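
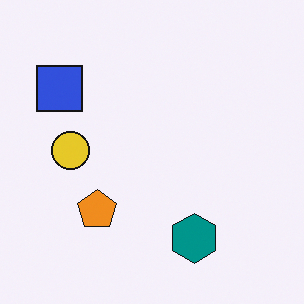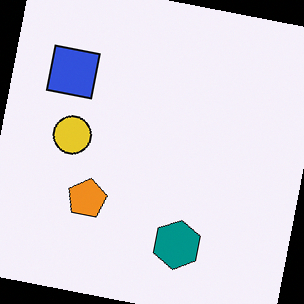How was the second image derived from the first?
Rotated clockwise by a small amount.

Every shape is tilted by the same angle and the image corners show triangular fill wedges — a whole-image rotation by a non-right angle.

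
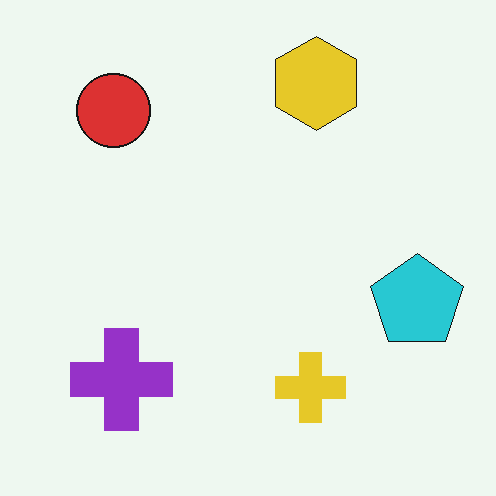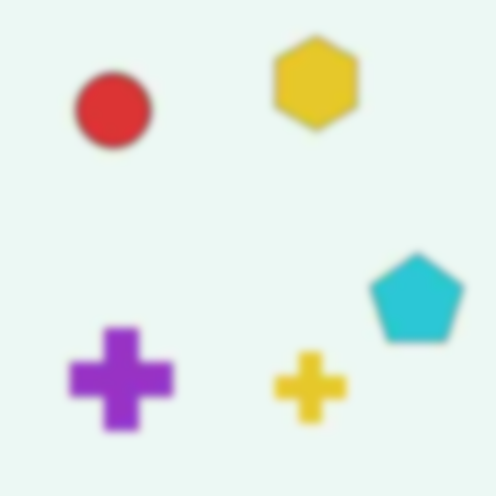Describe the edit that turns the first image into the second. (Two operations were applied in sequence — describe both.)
The image was degraded with heavy JPEG compression, then noticeably gaussian-blurred.

Blocky 8×8 compression artifacts appear around shape edges and the flat background shows ringing — characteristic JPEG degradation. Shape edges and outlines are uniformly softened across the whole image.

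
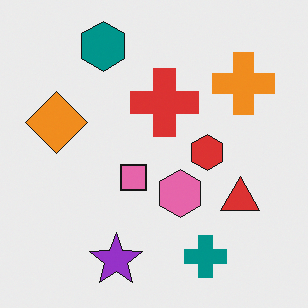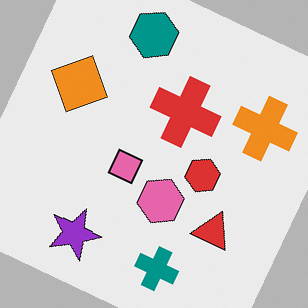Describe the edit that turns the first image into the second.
The second image is the first rotated clockwise by a moderate amount.

Every shape is tilted by the same angle and the image corners show triangular fill wedges — a whole-image rotation by a non-right angle.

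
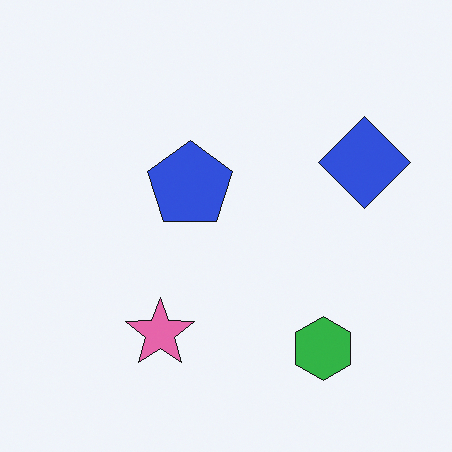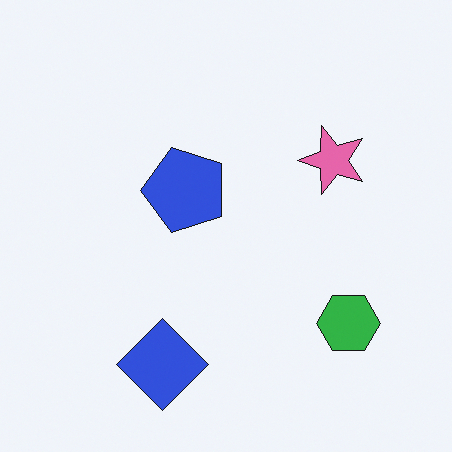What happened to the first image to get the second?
The second image is the first transposed (reflected across the top-left ↔ bottom-right diagonal).

Shapes have swapped their row and column positions — what was in the top-right is now in the bottom-left — a diagonal reflection.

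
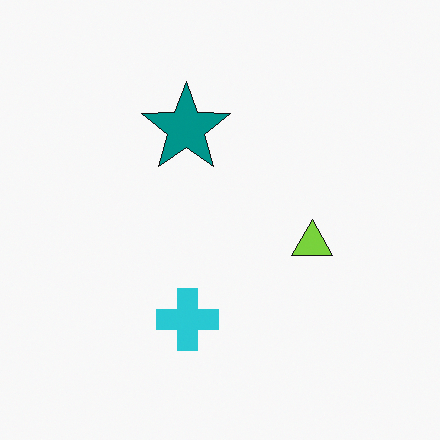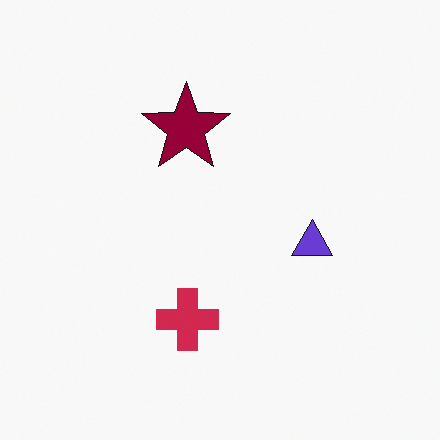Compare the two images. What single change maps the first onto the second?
The second image is the first hue-shifted through roughly half the color wheel.

Every shape's color has rotated by the same amount around the hue wheel — a uniform hue shift.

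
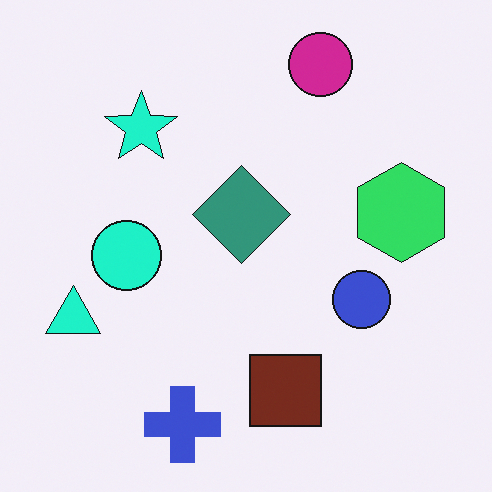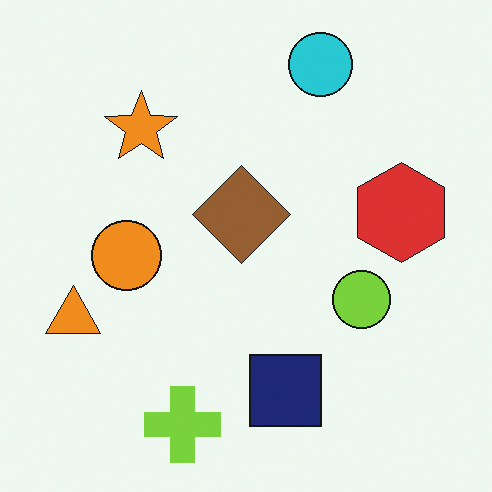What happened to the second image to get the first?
The transformation is: hue-shifted by a moderate amount.

Every shape's color has rotated by the same amount around the hue wheel — a uniform hue shift.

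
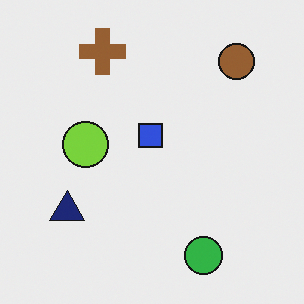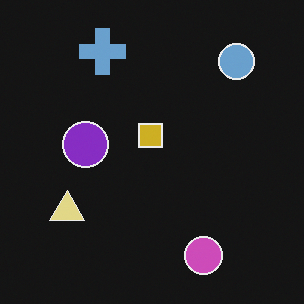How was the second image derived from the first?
The second image is the first color-inverted (negative).

The light background has become dark and every shape's color is its complement — a photographic negative.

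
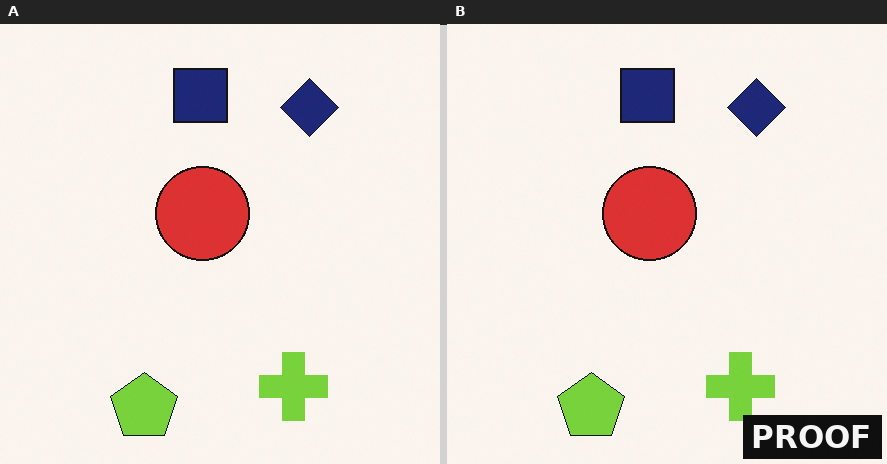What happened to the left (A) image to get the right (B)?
It was watermarked with the text "PROOF" in the lower-right corner.

A dark label reading "PROOF" appears in the lower-right corner.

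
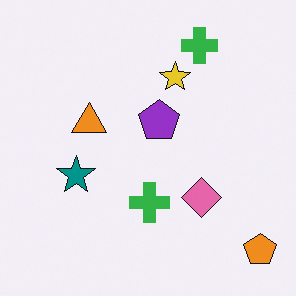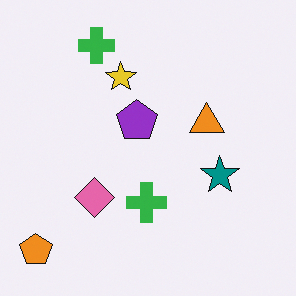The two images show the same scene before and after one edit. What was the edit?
This is the original image flipped horizontally (left ↔ right).

The orange pentagon is in the bottom-right of the first image and the bottom-left of the second — shapes on opposite sides of the vertical midline have swapped in a mirror flip.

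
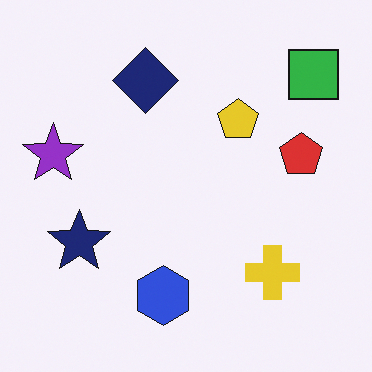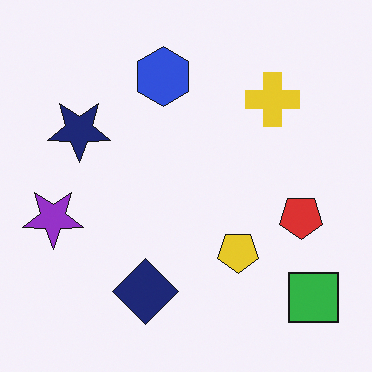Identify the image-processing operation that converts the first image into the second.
It was flipped vertically (top ↔ bottom).

The green square is in the top-right of the first image and the bottom-right of the second — shapes on opposite sides of the horizontal midline have swapped in a mirror flip.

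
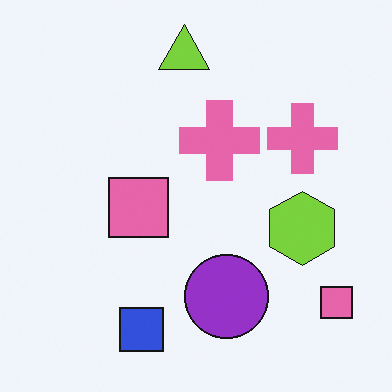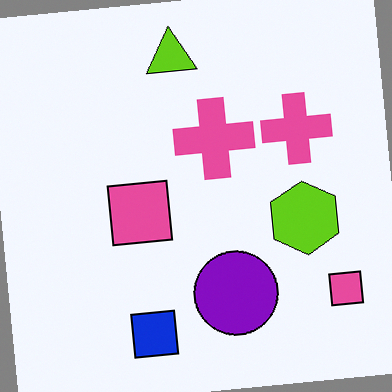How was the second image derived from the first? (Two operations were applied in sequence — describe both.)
The image was given slightly increased contrast, then rotated counter-clockwise by a slight angle.

Tones are pushed away from mid-grey across the whole image — a global contrast change. Every shape is tilted by the same angle and the image corners show triangular fill wedges — a whole-image rotation by a non-right angle.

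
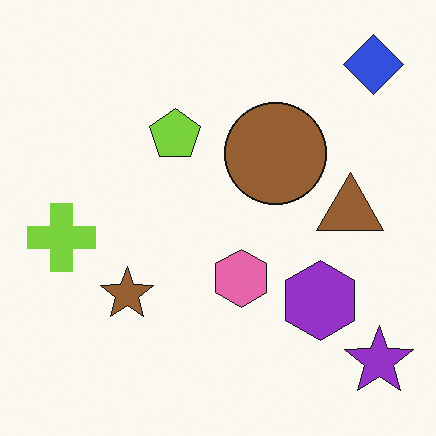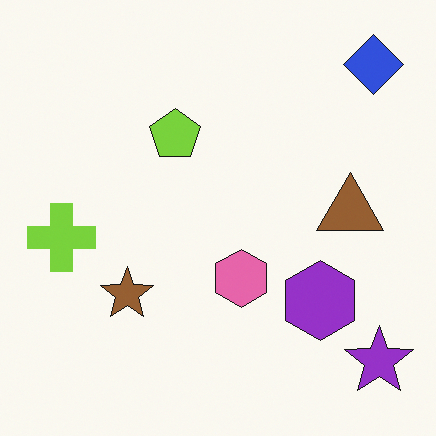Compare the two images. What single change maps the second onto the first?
Overlaid with an additional brown circle.

A brown circle appears in the first image that is absent from the second.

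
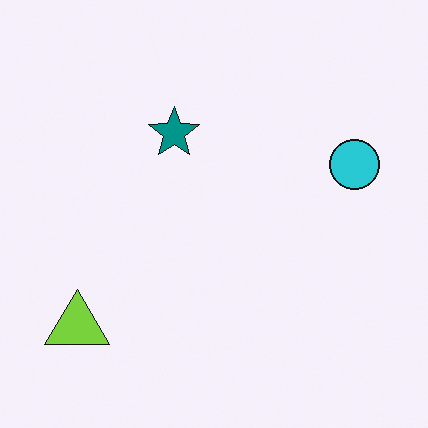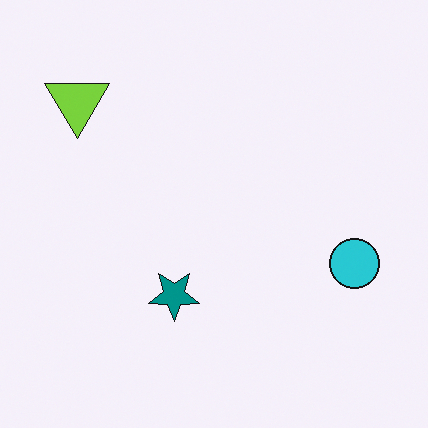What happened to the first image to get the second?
It was flipped vertically (top ↔ bottom).

The lime triangle is in the bottom-left of the first image and the top-left of the second — shapes on opposite sides of the horizontal midline have swapped in a mirror flip.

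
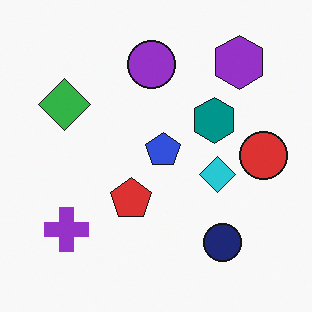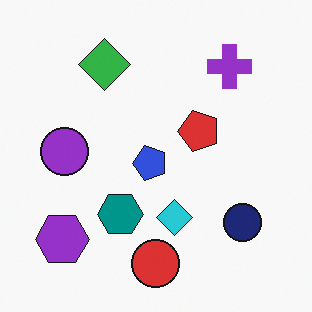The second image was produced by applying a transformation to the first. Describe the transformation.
The transformation is: transposed (reflected across the top-left ↔ bottom-right diagonal).

Shapes have swapped their row and column positions — what was in the top-right is now in the bottom-left — a diagonal reflection.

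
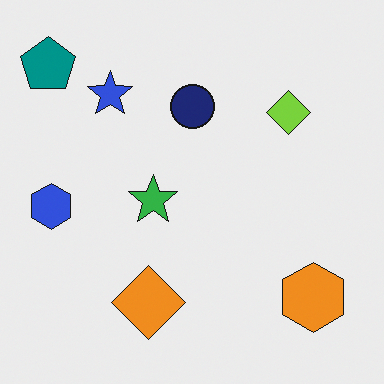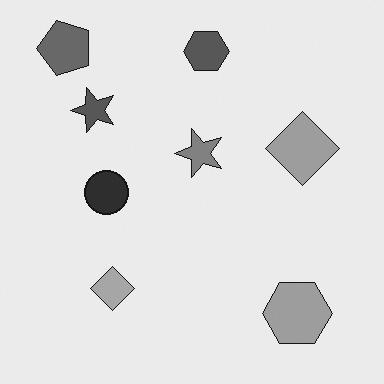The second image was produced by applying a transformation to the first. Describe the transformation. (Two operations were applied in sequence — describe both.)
Converted to grayscale, then transposed (reflected across the top-left ↔ bottom-right diagonal).

All color is removed — every shape is now a shade of grey. Shapes have swapped their row and column positions — what was in the top-right is now in the bottom-left — a diagonal reflection.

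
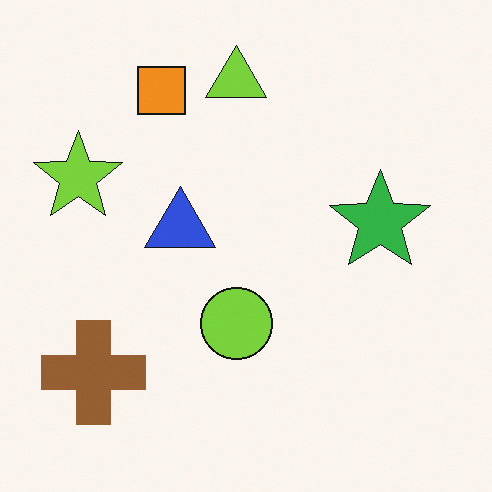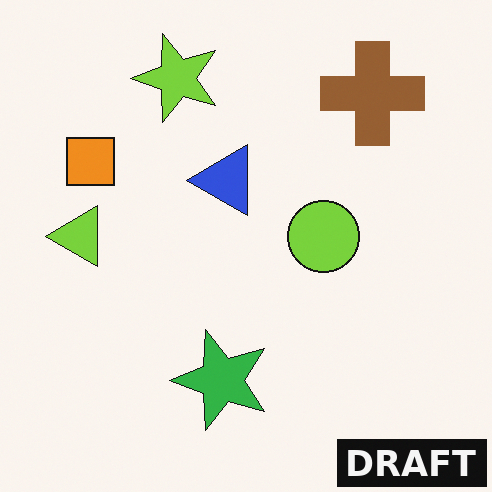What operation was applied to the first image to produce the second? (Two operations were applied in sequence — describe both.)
Transposed (reflected across the top-left ↔ bottom-right diagonal), then watermarked with the text "DRAFT" in the lower-right corner.

Shapes have swapped their row and column positions — what was in the top-right is now in the bottom-left — a diagonal reflection. A dark label reading "DRAFT" appears in the lower-right corner.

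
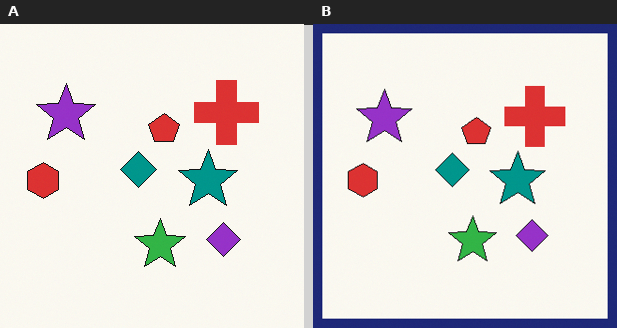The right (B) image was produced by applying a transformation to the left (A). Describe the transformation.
It was framed with a navy border.

A solid navy frame runs around the edge of the right (B) image, with the content slightly shrunk inside it.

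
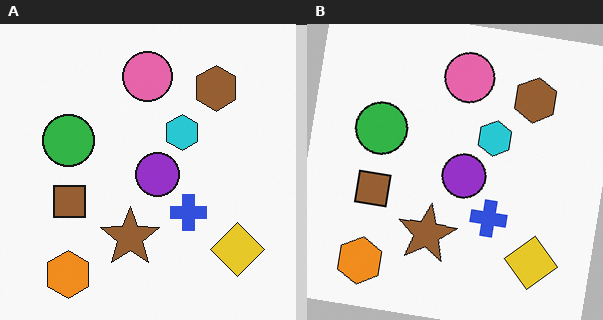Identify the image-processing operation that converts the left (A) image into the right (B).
The right (B) image is the left (A) rotated clockwise by a few degrees.

Every shape is tilted by the same angle and the image corners show triangular fill wedges — a whole-image rotation by a non-right angle.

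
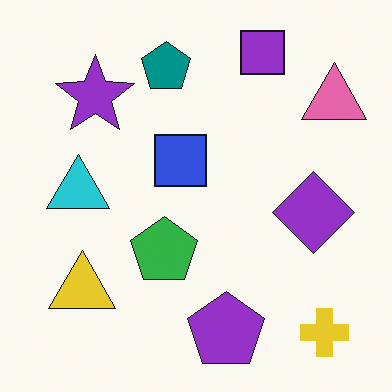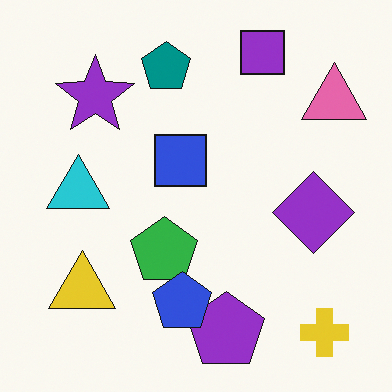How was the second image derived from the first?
The transformation is: overlaid with an additional blue pentagon.

A blue pentagon appears in the second image that is absent from the first.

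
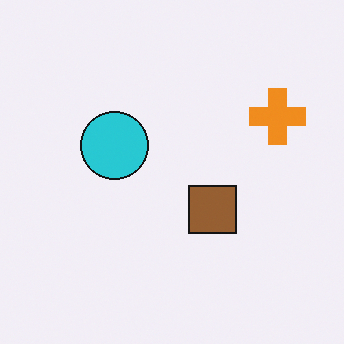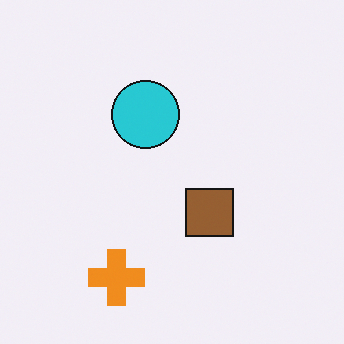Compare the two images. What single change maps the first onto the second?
The transformation is: transposed (reflected across the top-left ↔ bottom-right diagonal).

Shapes have swapped their row and column positions — what was in the top-right is now in the bottom-left — a diagonal reflection.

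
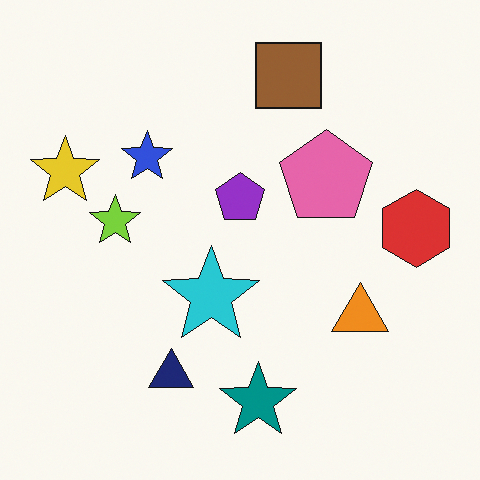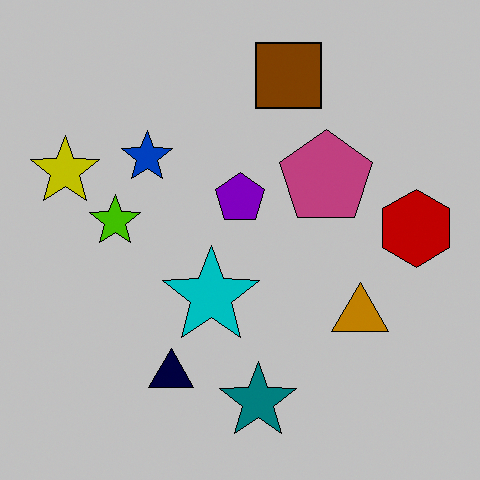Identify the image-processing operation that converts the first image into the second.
The second image is the first heavily posterized to just a handful of flat colors.

Each flat color has snapped to a coarser quantized level — most visibly, the near-white background has dropped to a flat grey.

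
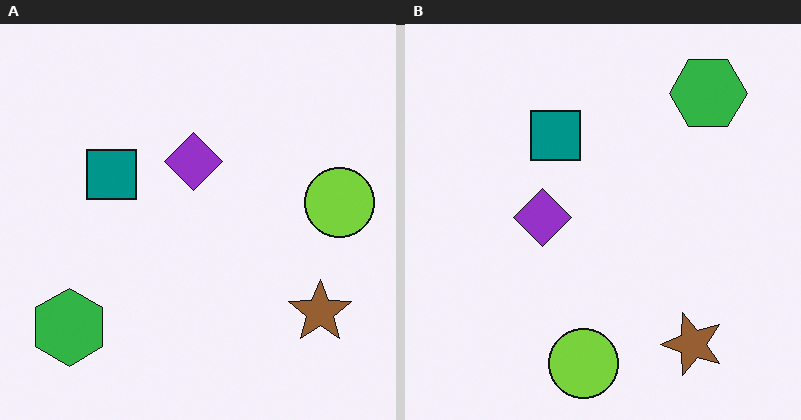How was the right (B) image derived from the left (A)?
Transposed (reflected across the top-left ↔ bottom-right diagonal).

Shapes have swapped their row and column positions — what was in the top-right is now in the bottom-left — a diagonal reflection.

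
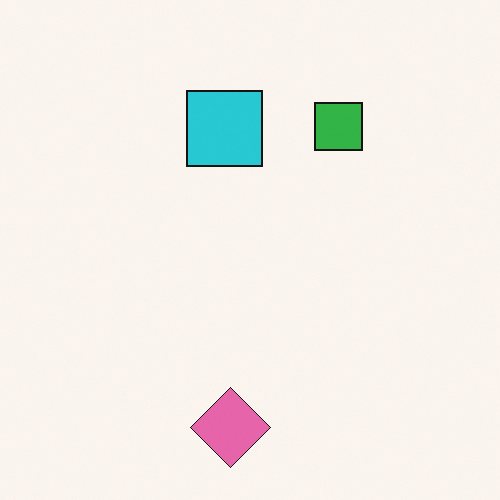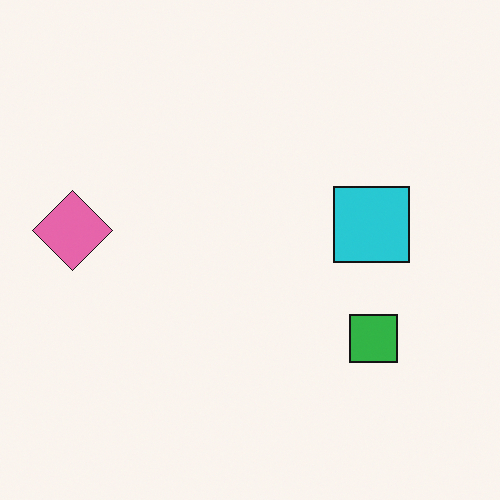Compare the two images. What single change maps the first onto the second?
The second image is the first rotated 90° clockwise.

The pink diamond sits in the bottom of the first image and the left of the second — consistent with a whole-image 90° clockwise rotation.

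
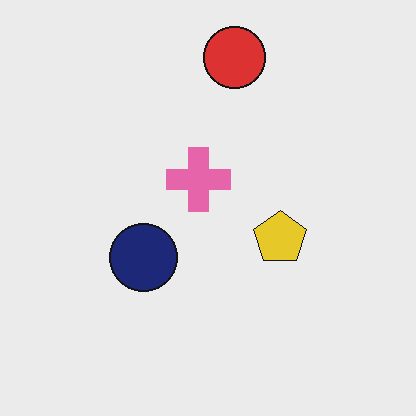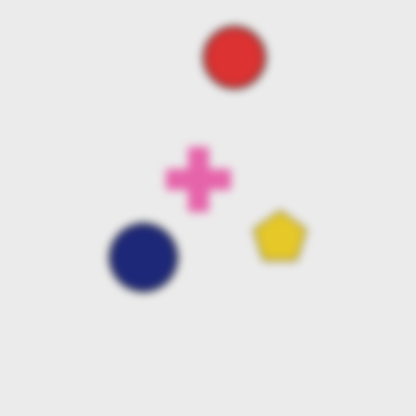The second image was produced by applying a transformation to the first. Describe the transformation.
Moderately blurred.

Shape edges and outlines are uniformly softened across the whole image.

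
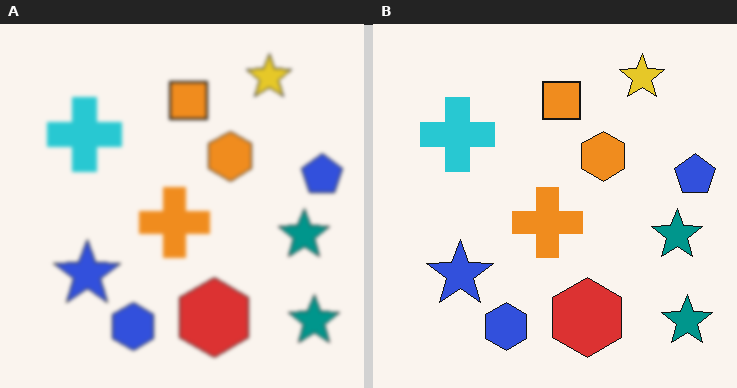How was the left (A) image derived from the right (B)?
The left (A) image is the right (B) given a subtle gaussian blur.

Shape edges and outlines are uniformly softened across the whole image.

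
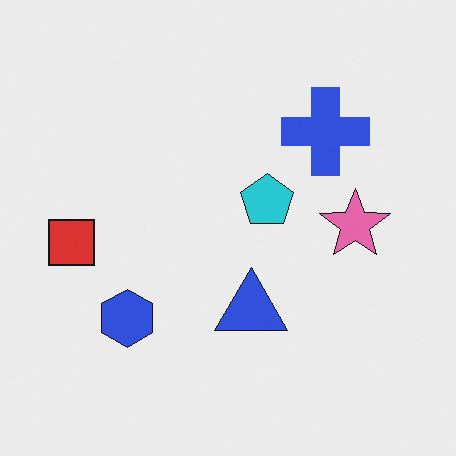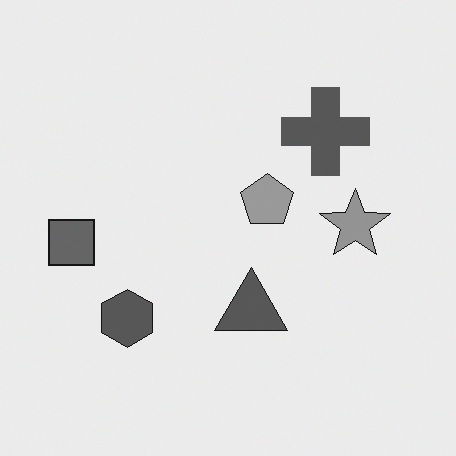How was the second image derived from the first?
The second image is the first converted to grayscale.

All color is removed — every shape is now a shade of grey.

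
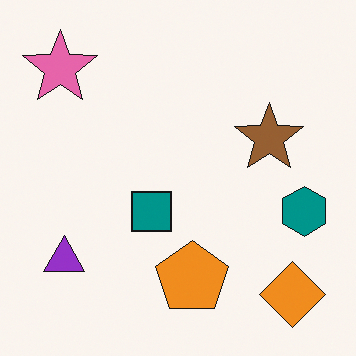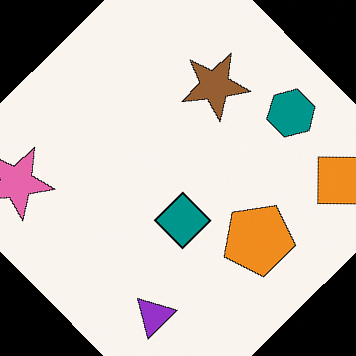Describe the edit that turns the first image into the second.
Rotated counter-clockwise by a large amount — several tens of degrees.

Every shape is tilted by the same angle and the image corners show triangular fill wedges — a whole-image rotation by a non-right angle.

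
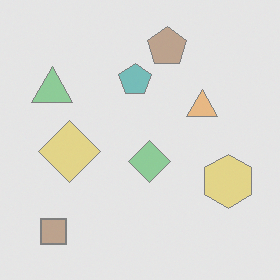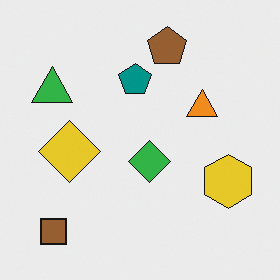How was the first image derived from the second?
Given much lower contrast.

Tones are pushed toward mid-grey across the whole image — a global contrast change.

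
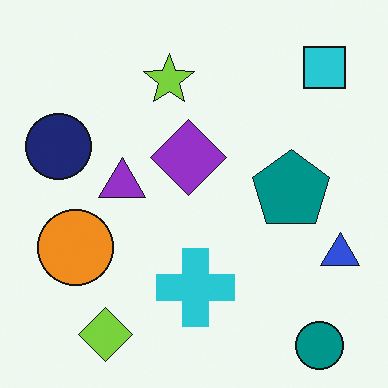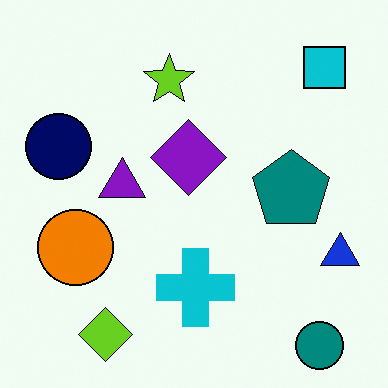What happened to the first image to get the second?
The image was given slightly increased contrast.

Tones are pushed away from mid-grey across the whole image — a global contrast change.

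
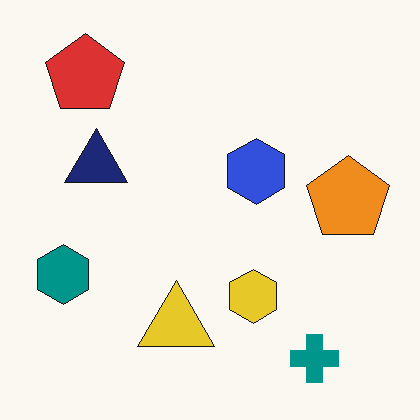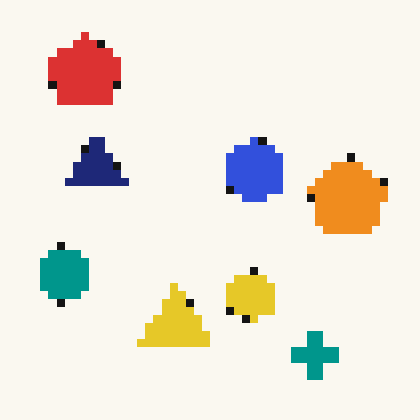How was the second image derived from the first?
This is the original image pixelated into visible square blocks.

Shapes are reduced to large square blocks; fine edges and outlines are lost — a downscale-then-upscale (mosaic) effect.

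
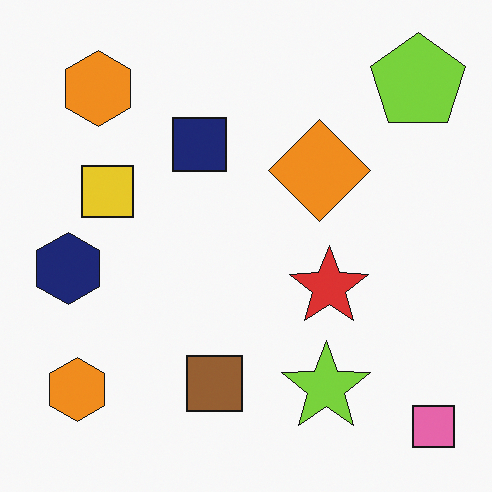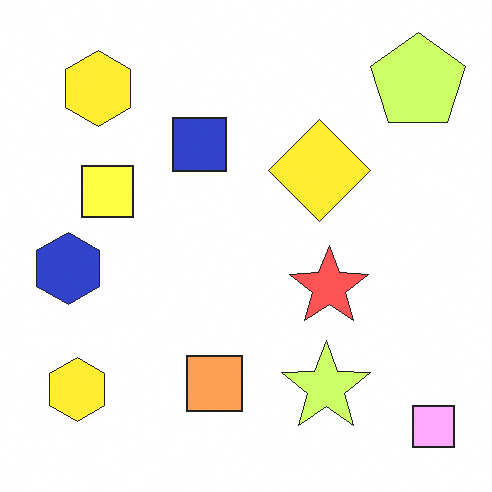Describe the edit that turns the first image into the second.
It was brightened a lot.

Every pixel — background and shapes alike — is uniformly brightened.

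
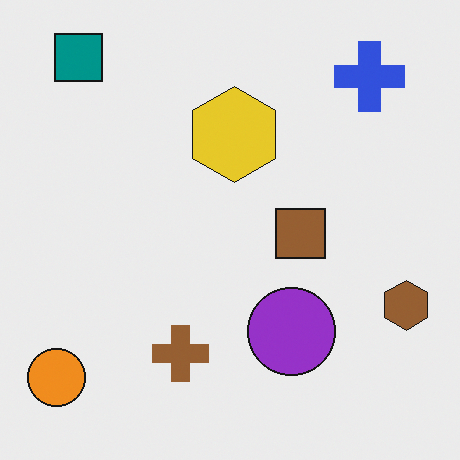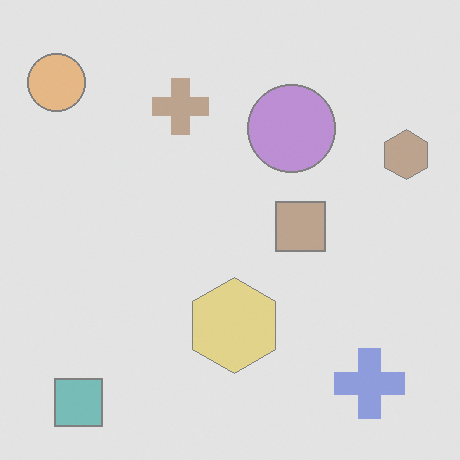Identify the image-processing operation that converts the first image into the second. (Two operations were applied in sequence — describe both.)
The transformation is: washed out (contrast reduced), then flipped vertically (top ↔ bottom).

Tones are pushed toward mid-grey across the whole image — a global contrast change. The teal square is in the top-left of the first image and the bottom-left of the second — shapes on opposite sides of the horizontal midline have swapped in a mirror flip.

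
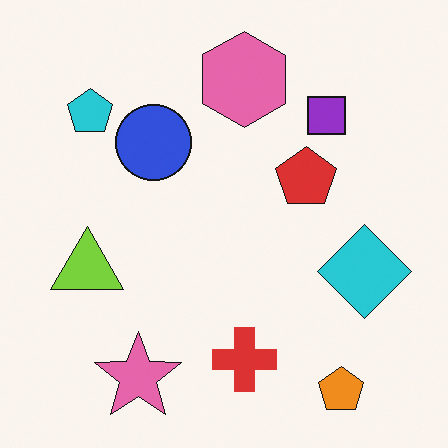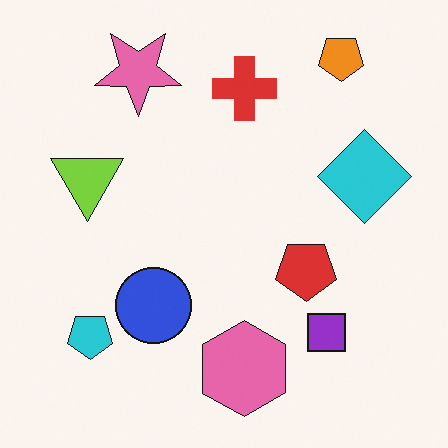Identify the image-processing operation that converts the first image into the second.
Flipped vertically (top ↔ bottom).

The orange pentagon is in the bottom-right of the first image and the top-right of the second — shapes on opposite sides of the horizontal midline have swapped in a mirror flip.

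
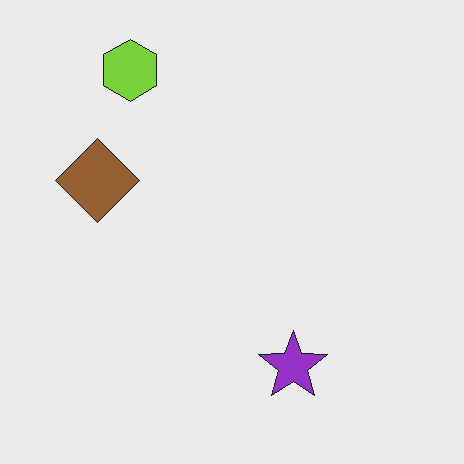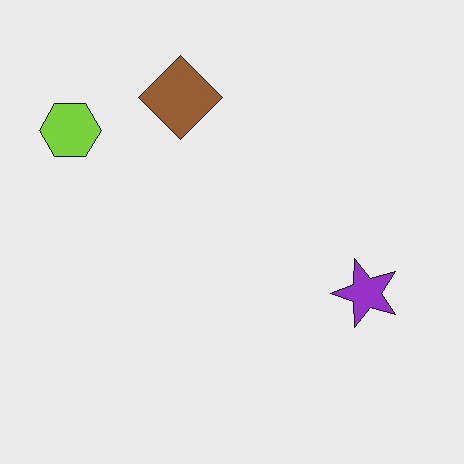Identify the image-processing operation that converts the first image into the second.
The transformation is: transposed (reflected across the top-left ↔ bottom-right diagonal).

Shapes have swapped their row and column positions — what was in the top-right is now in the bottom-left — a diagonal reflection.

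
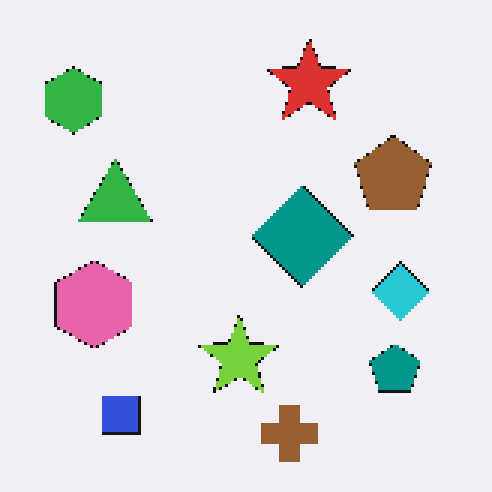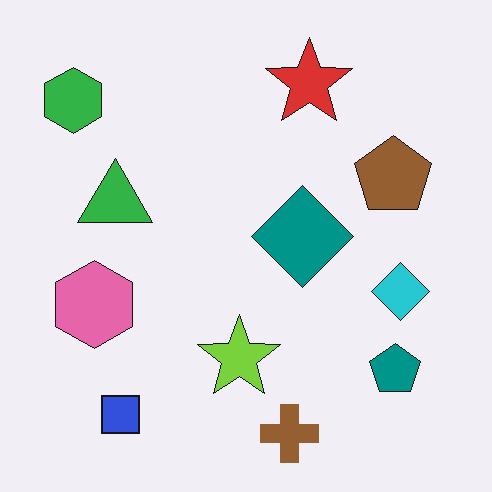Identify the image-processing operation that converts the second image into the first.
It was lightly pixelated (a mild mosaic effect).

Shapes are reduced to large square blocks; fine edges and outlines are lost — a downscale-then-upscale (mosaic) effect.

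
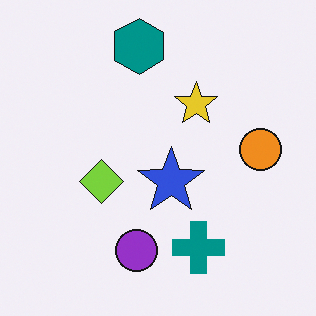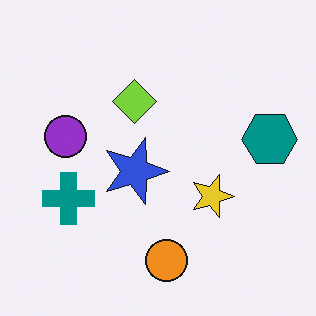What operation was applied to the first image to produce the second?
The image was rotated 90° clockwise.

The teal hexagon sits in the top of the first image and the right of the second — consistent with a whole-image 90° clockwise rotation.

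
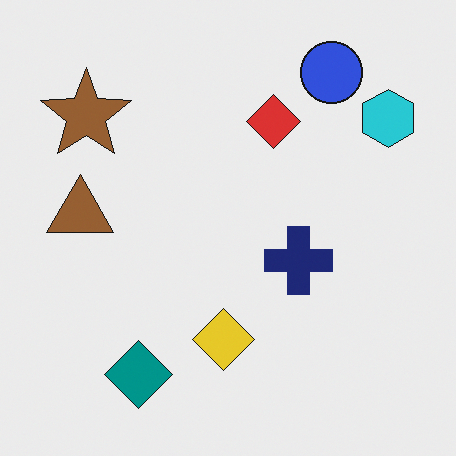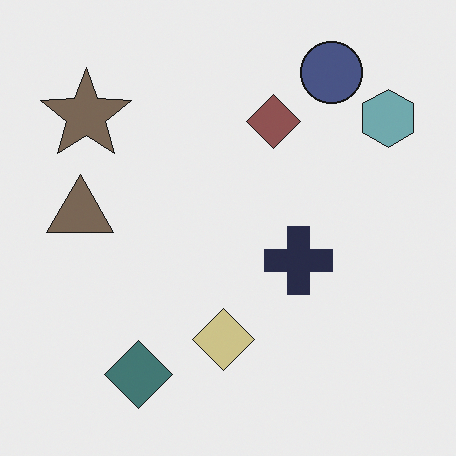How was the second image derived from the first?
This is the original image heavily desaturated.

All colors are more muted and greyish — a global saturation change.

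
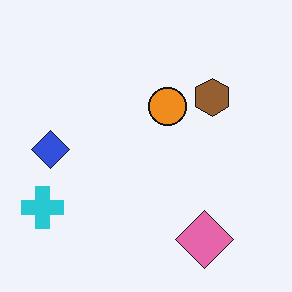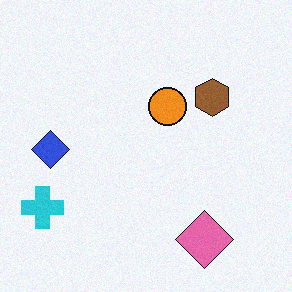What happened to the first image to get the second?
Degraded with light additive noise.

Random speckle covers the whole image, including the flat background.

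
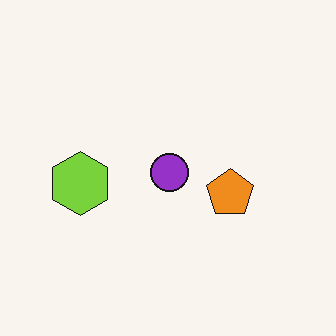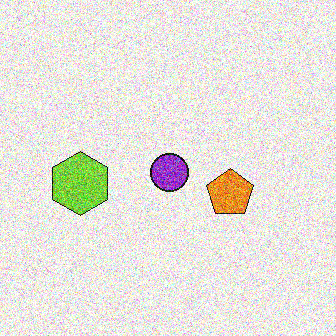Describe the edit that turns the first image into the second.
This is the original image degraded with heavy additive noise.

Random speckle covers the whole image, including the flat background.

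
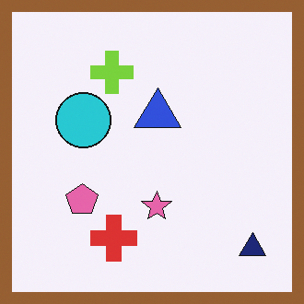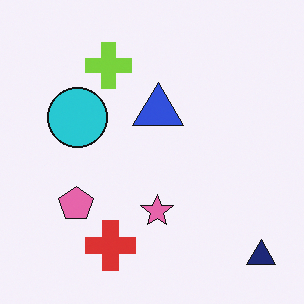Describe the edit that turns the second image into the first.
It was framed with a brown border.

A solid brown frame runs around the edge of the first image, with the content slightly shrunk inside it.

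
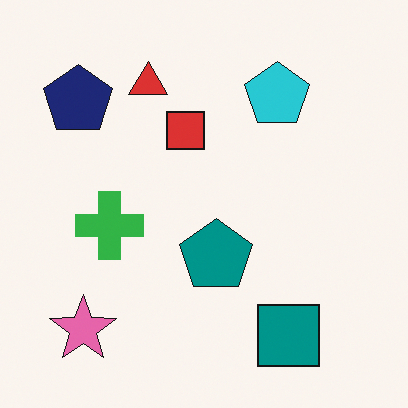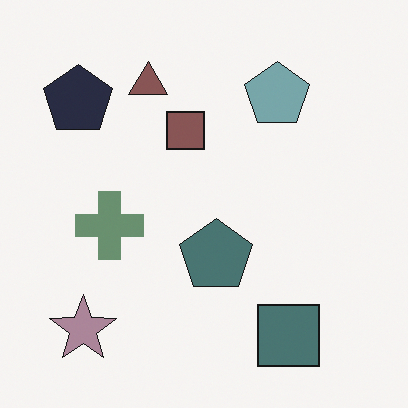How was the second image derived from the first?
It was made much more muted (saturation change).

All colors are more muted and greyish — a global saturation change.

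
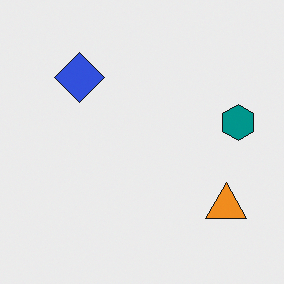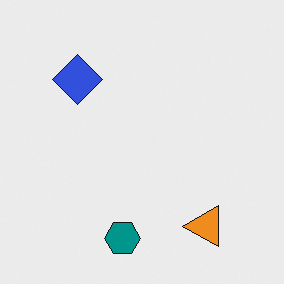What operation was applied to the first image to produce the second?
It was transposed (reflected across the top-left ↔ bottom-right diagonal).

Shapes have swapped their row and column positions — what was in the top-right is now in the bottom-left — a diagonal reflection.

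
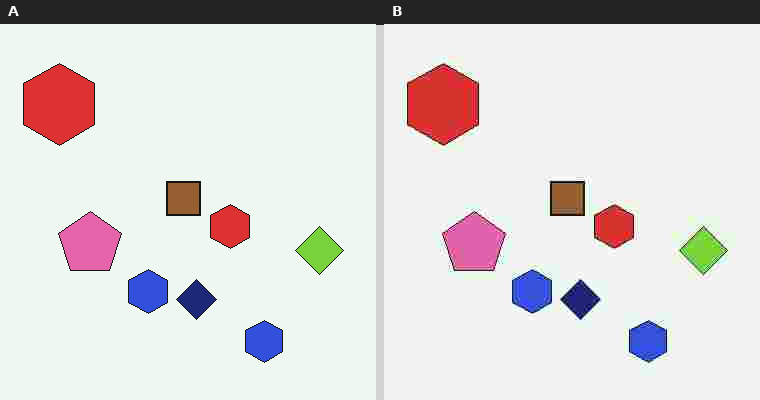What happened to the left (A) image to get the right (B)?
It was heavily JPEG-compressed with obvious blocking artifacts.

Blocky 8×8 compression artifacts appear around shape edges and the flat background shows ringing — characteristic JPEG degradation.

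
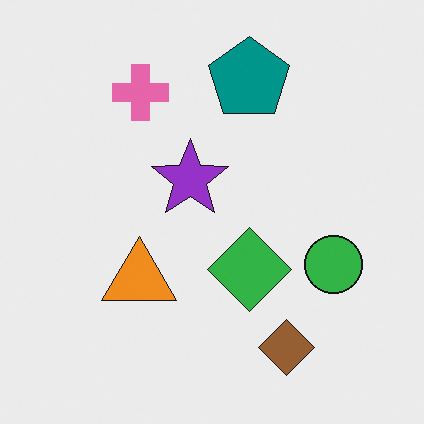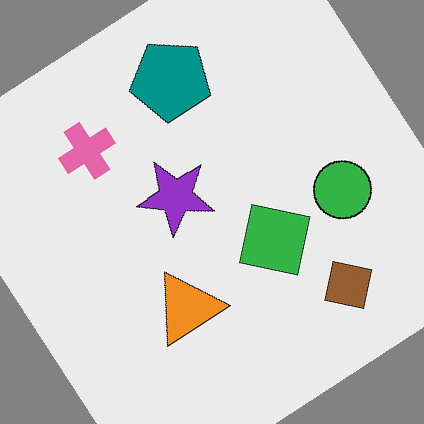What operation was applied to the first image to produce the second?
This is the original image rotated counter-clockwise by a large amount — several tens of degrees.

Every shape is tilted by the same angle and the image corners show triangular fill wedges — a whole-image rotation by a non-right angle.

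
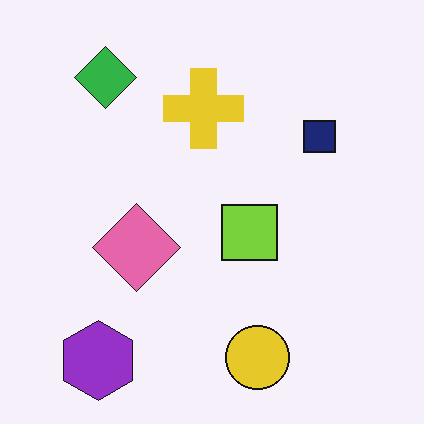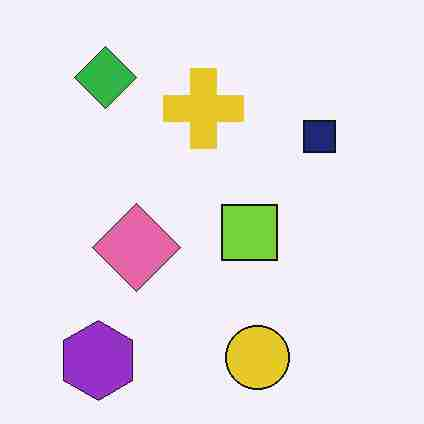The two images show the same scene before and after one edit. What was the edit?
Heavily JPEG-compressed with obvious blocking artifacts.

Blocky 8×8 compression artifacts appear around shape edges and the flat background shows ringing — characteristic JPEG degradation.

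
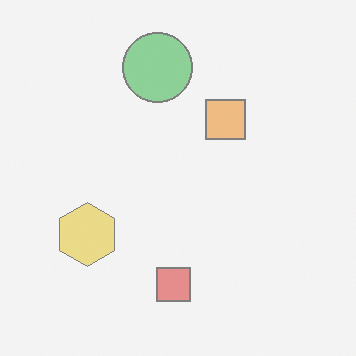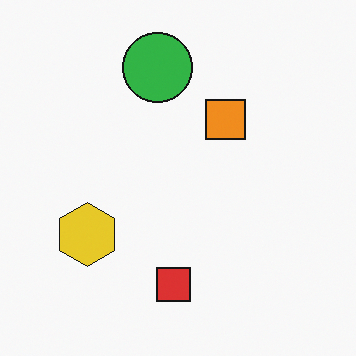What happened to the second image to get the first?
This is the original image given much lower contrast.

Tones are pushed toward mid-grey across the whole image — a global contrast change.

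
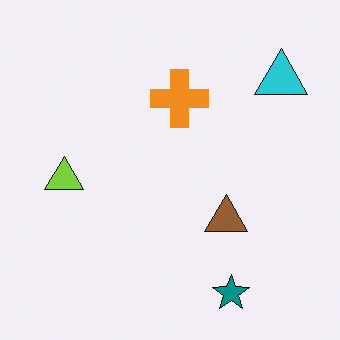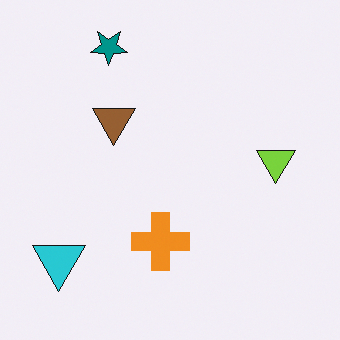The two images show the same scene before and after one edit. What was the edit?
This is the original image rotated 180°.

The cyan triangle sits in the top-right of the first image and the bottom-left of the second — consistent with a whole-image 180° rotation.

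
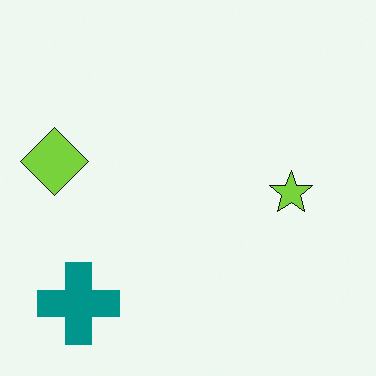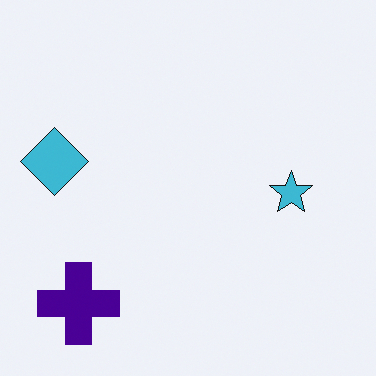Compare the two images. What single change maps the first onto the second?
Hue-shifted noticeably.

Every shape's color has rotated by the same amount around the hue wheel — a uniform hue shift.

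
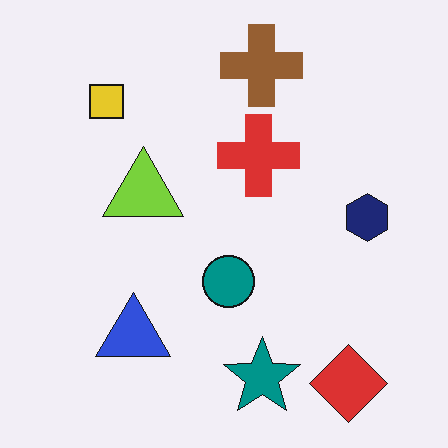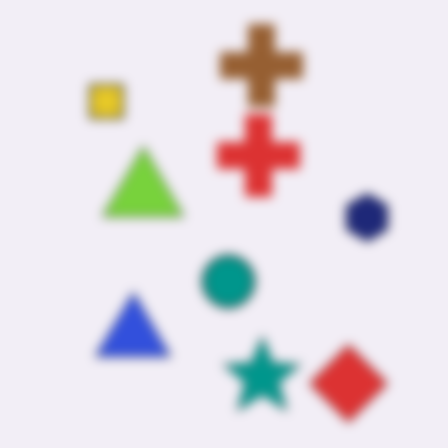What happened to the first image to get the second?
The transformation is: strongly gaussian-blurred.

Shape edges and outlines are uniformly softened across the whole image.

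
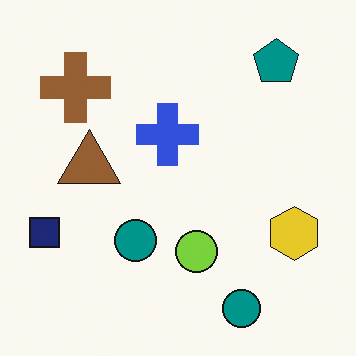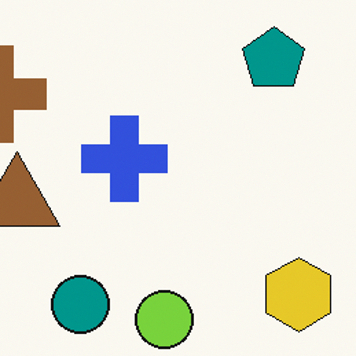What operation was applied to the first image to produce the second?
Cropped to a modestly smaller region and rescaled.

The visible shapes are larger and the field of view is narrower; shapes near the original edges may be partly or wholly outside the frame — a crop-and-rescale.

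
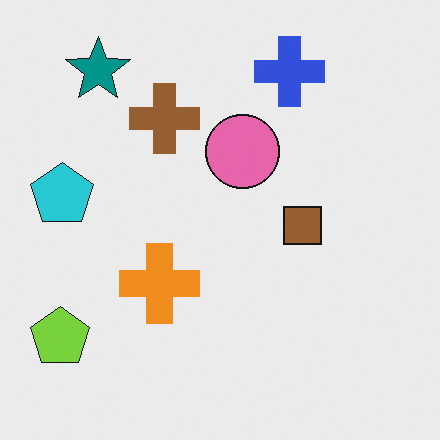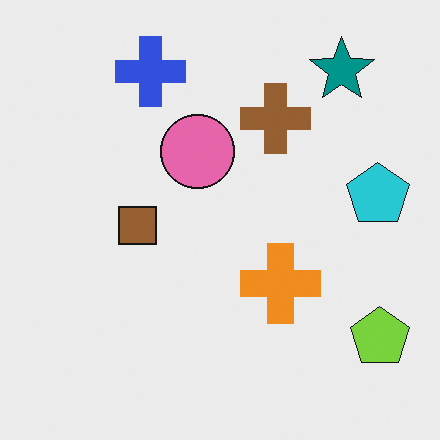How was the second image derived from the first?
The second image is the first flipped horizontally (left ↔ right).

The lime pentagon is in the bottom-left of the first image and the bottom-right of the second — shapes on opposite sides of the vertical midline have swapped in a mirror flip.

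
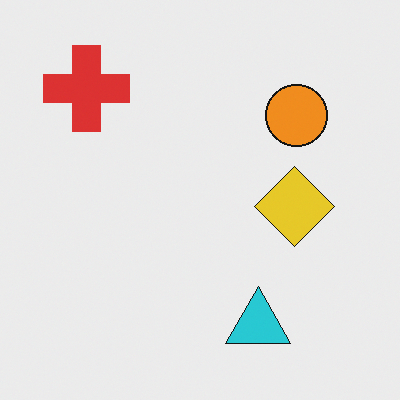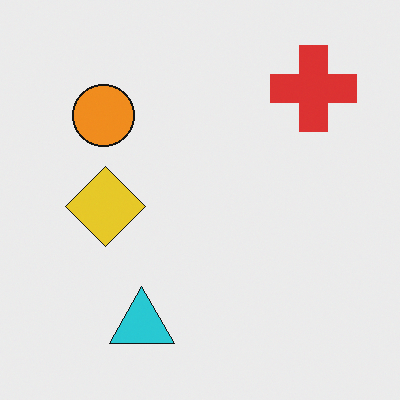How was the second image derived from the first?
Flipped horizontally (left ↔ right).

The red cross is in the top-left of the first image and the top-right of the second — shapes on opposite sides of the vertical midline have swapped in a mirror flip.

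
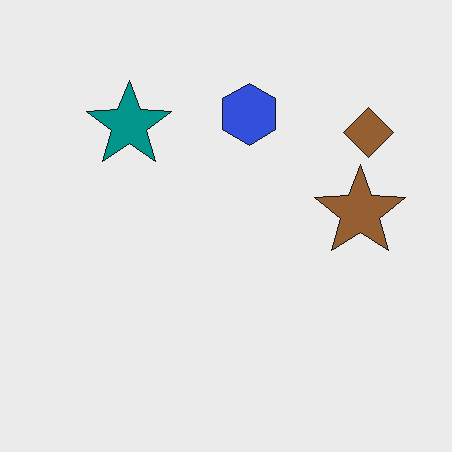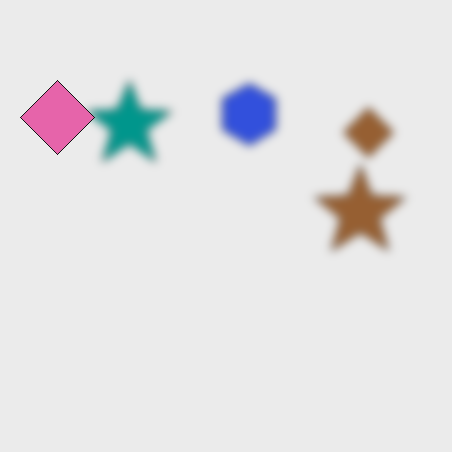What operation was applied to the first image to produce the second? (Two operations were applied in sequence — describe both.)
The transformation is: noticeably gaussian-blurred, then overlaid with an additional pink diamond.

Shape edges and outlines are uniformly softened across the whole image. A pink diamond appears in the second image that is absent from the first.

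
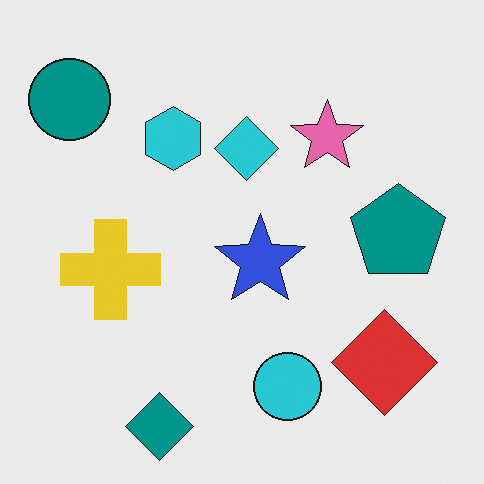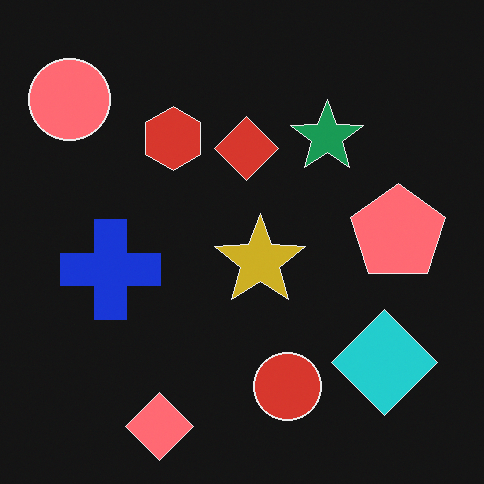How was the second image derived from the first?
The image was color-inverted (negative).

The light background has become dark and every shape's color is its complement — a photographic negative.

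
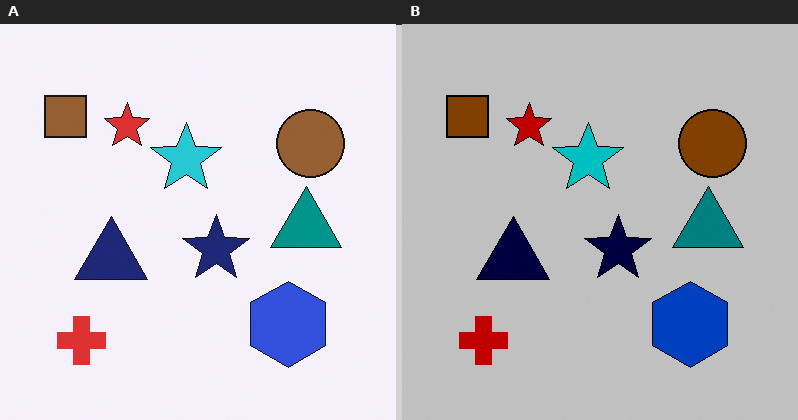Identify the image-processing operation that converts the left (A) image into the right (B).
It was heavily posterized to just a handful of flat colors.

Each flat color has snapped to a coarser quantized level — most visibly, the near-white background has dropped to a flat grey.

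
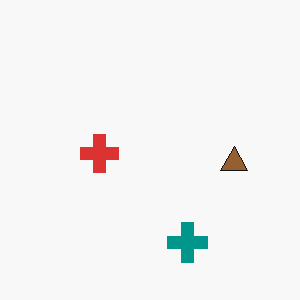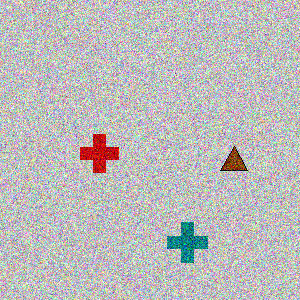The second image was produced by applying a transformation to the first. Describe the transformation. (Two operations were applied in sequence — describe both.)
The transformation is: aggressively posterized, then degraded with heavy additive noise.

Each flat color has snapped to a coarser quantized level — most visibly, the near-white background has dropped to a flat grey. Random speckle covers the whole image, including the flat background.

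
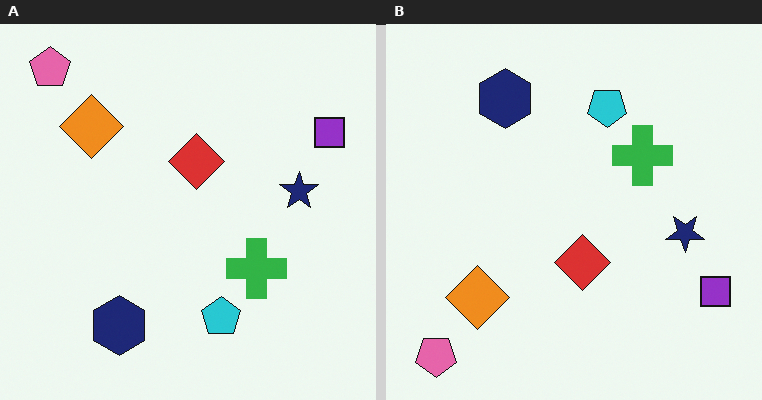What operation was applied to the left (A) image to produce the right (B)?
This is the original image flipped vertically (top ↔ bottom).

The pink pentagon is in the top-left of the left (A) image and the bottom-left of the right (B) — shapes on opposite sides of the horizontal midline have swapped in a mirror flip.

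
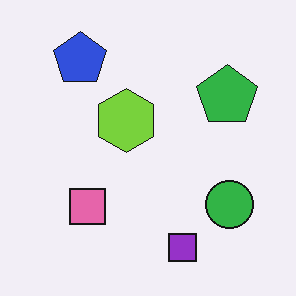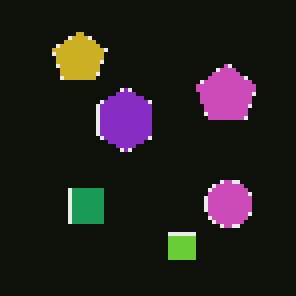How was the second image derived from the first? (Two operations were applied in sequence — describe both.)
The image was color-inverted (negative), then lightly pixelated (a mild mosaic effect).

The light background has become dark and every shape's color is its complement — a photographic negative. Shapes are reduced to large square blocks; fine edges and outlines are lost — a downscale-then-upscale (mosaic) effect.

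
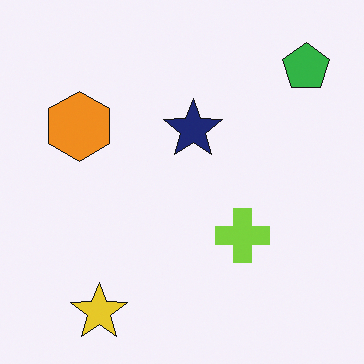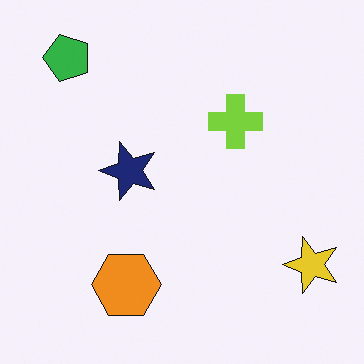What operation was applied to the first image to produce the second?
The image was rotated 90° counter-clockwise.

The green pentagon sits in the top-right of the first image and the top-left of the second — consistent with a whole-image 90° counter-clockwise rotation.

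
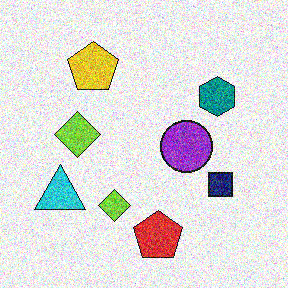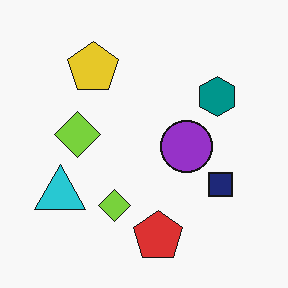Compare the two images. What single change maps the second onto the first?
The first image is the second degraded with heavy additive noise.

Random speckle covers the whole image, including the flat background.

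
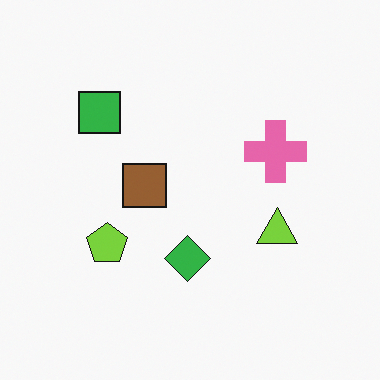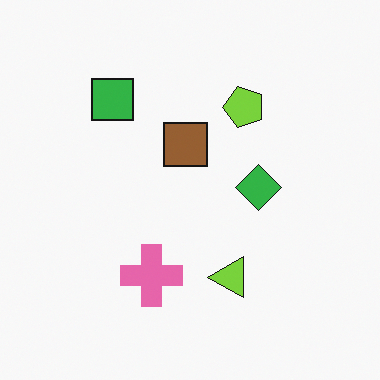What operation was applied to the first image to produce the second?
The image was transposed (reflected across the top-left ↔ bottom-right diagonal).

Shapes have swapped their row and column positions — what was in the top-right is now in the bottom-left — a diagonal reflection.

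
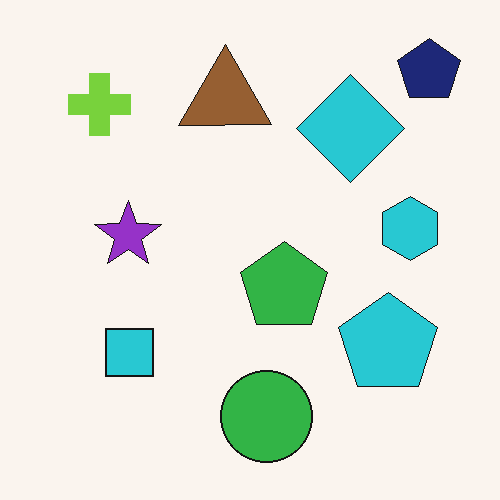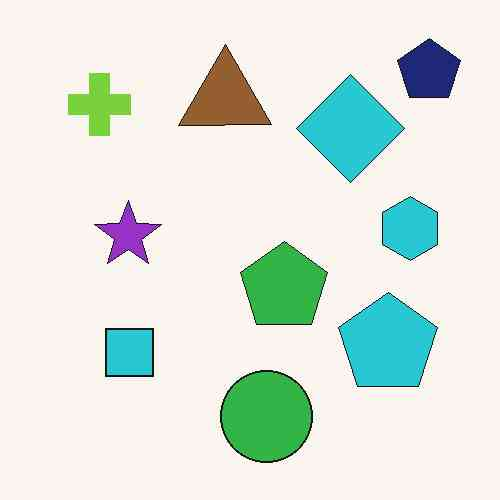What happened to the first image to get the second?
The image was given moderate JPEG compression.

Blocky 8×8 compression artifacts appear around shape edges and the flat background shows ringing — characteristic JPEG degradation.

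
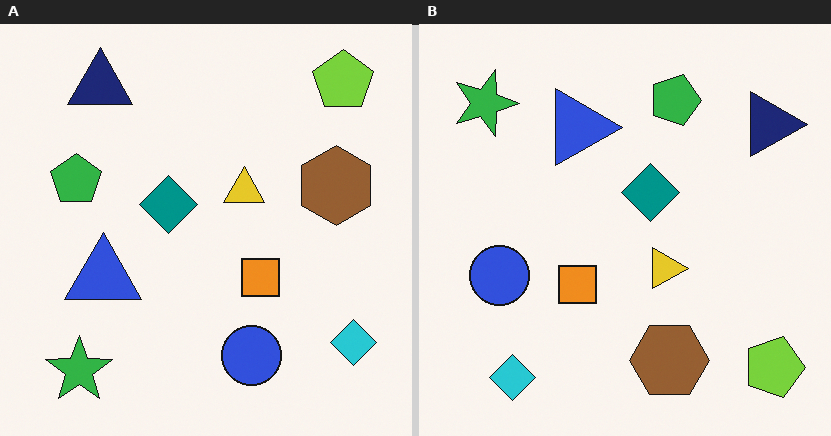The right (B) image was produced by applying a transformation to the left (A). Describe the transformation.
The image was rotated 90° clockwise.

The lime pentagon sits in the top-right of the left (A) image and the bottom-right of the right (B) — consistent with a whole-image 90° clockwise rotation.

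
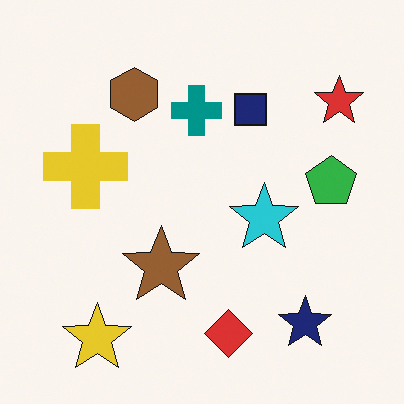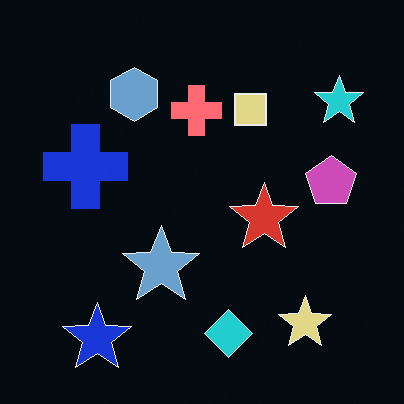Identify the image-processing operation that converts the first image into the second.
Color-inverted (negative).

The light background has become dark and every shape's color is its complement — a photographic negative.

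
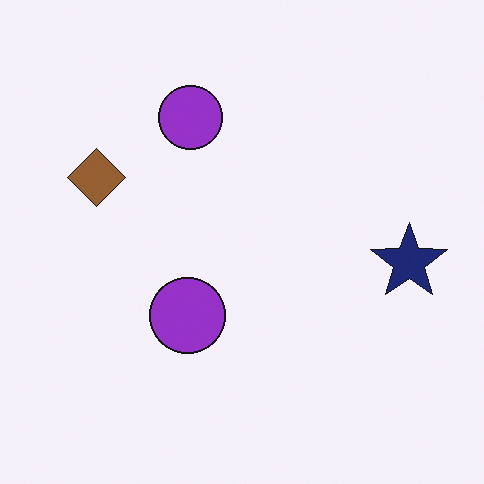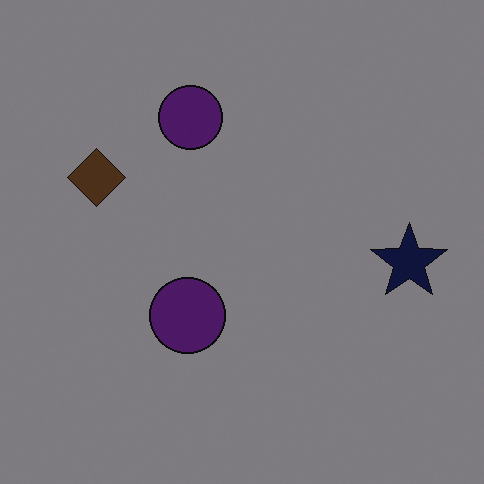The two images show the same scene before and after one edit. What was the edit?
Substantially darkened.

Every pixel — background and shapes alike — is uniformly darkened.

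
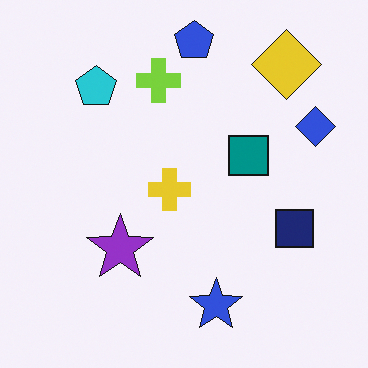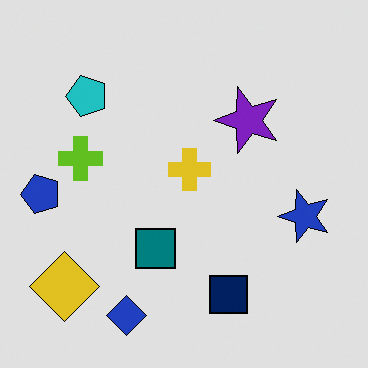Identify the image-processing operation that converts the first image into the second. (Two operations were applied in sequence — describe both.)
The image was transposed (reflected across the top-left ↔ bottom-right diagonal), then posterized to a reduced palette.

Shapes have swapped their row and column positions — what was in the top-right is now in the bottom-left — a diagonal reflection. Each flat color has snapped to a coarser quantized level — most visibly, the near-white background has dropped to a flat grey.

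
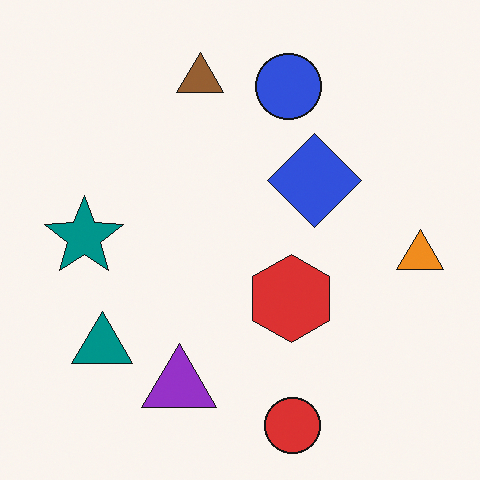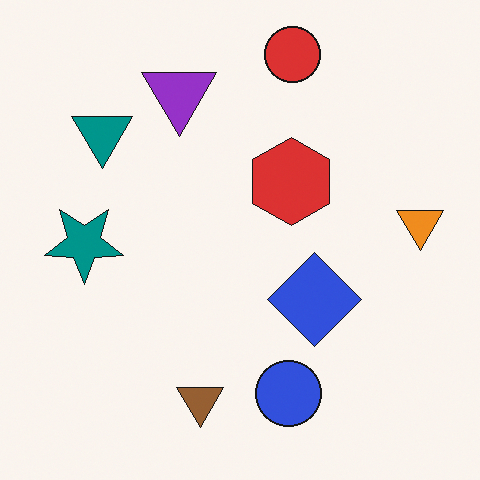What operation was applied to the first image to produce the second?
The transformation is: flipped vertically (top ↔ bottom).

The red circle is in the bottom of the first image and the top of the second — shapes on opposite sides of the horizontal midline have swapped in a mirror flip.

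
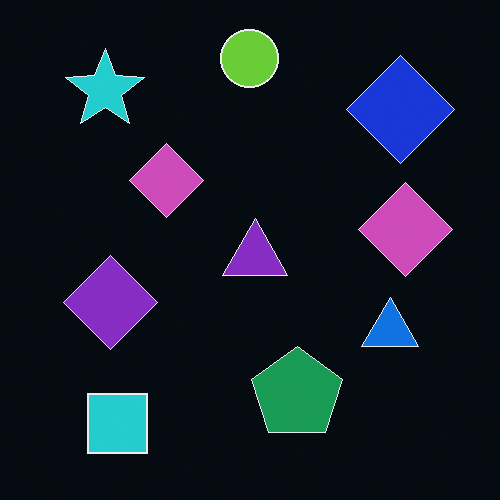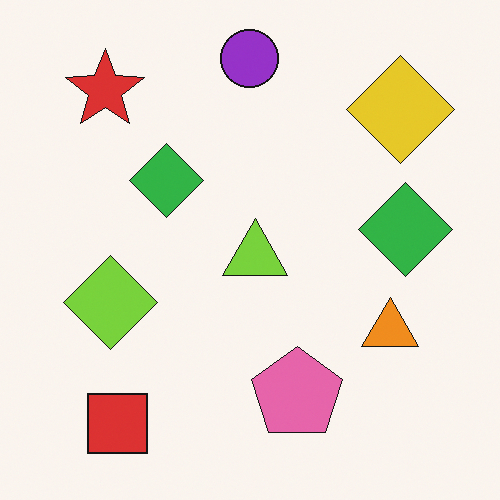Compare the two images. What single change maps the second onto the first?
Color-inverted (negative).

The light background has become dark and every shape's color is its complement — a photographic negative.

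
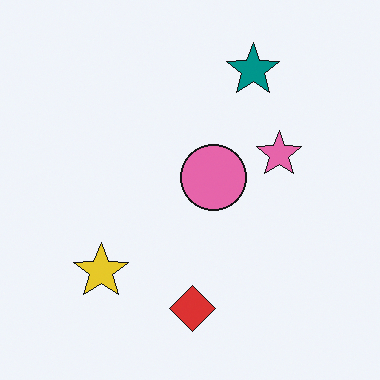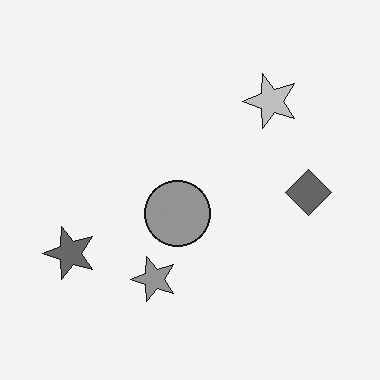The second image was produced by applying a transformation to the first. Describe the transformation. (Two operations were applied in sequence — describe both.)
It was converted to grayscale, then transposed (reflected across the top-left ↔ bottom-right diagonal).

All color is removed — every shape is now a shade of grey. Shapes have swapped their row and column positions — what was in the top-right is now in the bottom-left — a diagonal reflection.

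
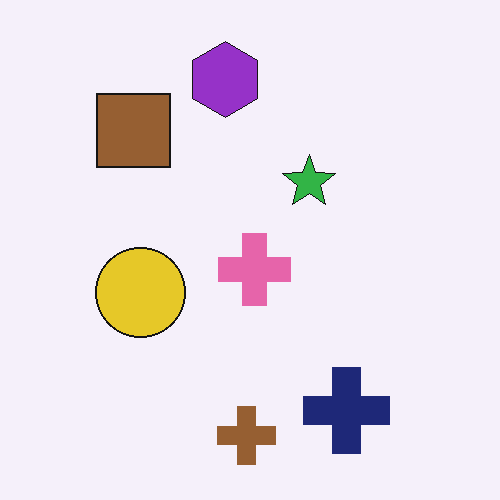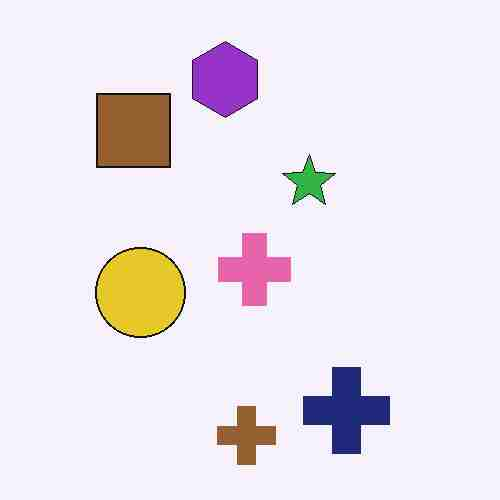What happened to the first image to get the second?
It was heavily JPEG-compressed with obvious blocking artifacts.

Blocky 8×8 compression artifacts appear around shape edges and the flat background shows ringing — characteristic JPEG degradation.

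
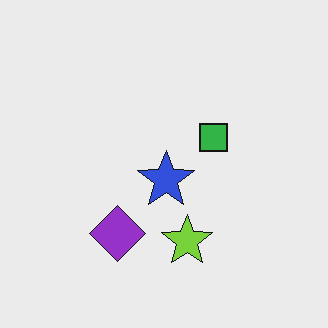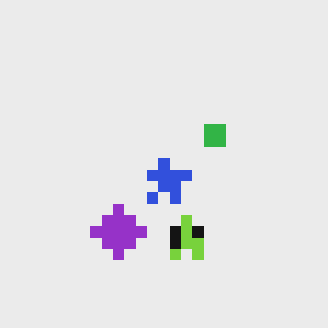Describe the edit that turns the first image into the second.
Coarsely pixelated.

Shapes are reduced to large square blocks; fine edges and outlines are lost — a downscale-then-upscale (mosaic) effect.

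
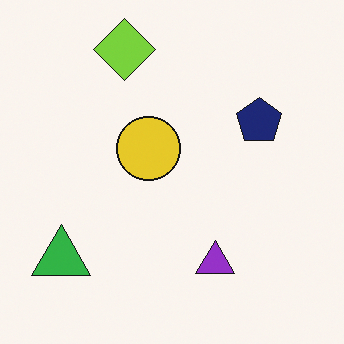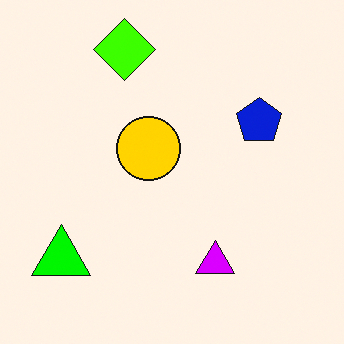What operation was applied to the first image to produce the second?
The second image is the first heavily oversaturated.

All colors are more vivid — a global saturation change.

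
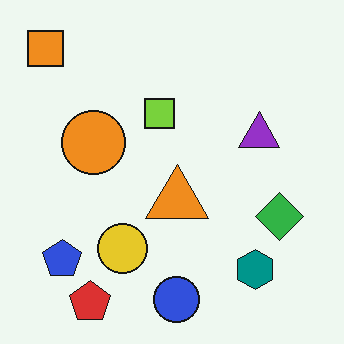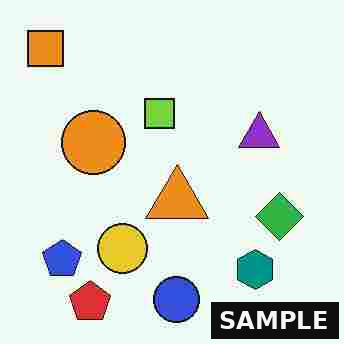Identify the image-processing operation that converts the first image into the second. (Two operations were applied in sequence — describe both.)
The transformation is: degraded with heavy JPEG compression, then watermarked with the text "SAMPLE" in the lower-right corner.

Blocky 8×8 compression artifacts appear around shape edges and the flat background shows ringing — characteristic JPEG degradation. A dark label reading "SAMPLE" appears in the lower-right corner.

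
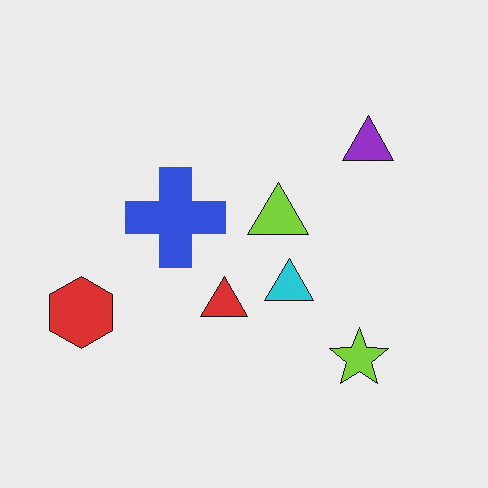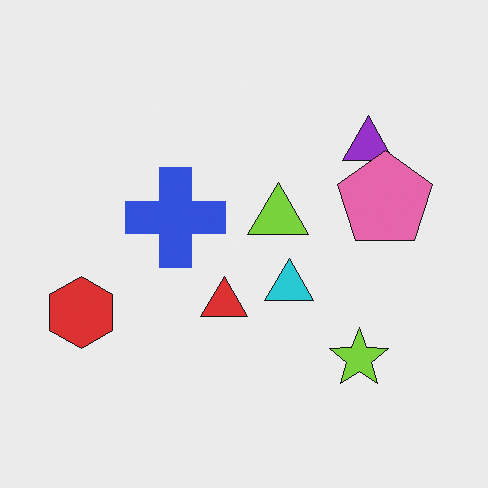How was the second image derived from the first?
The image was overlaid with an additional pink pentagon.

A pink pentagon appears in the second image that is absent from the first.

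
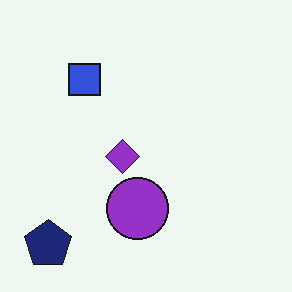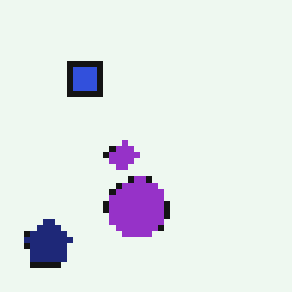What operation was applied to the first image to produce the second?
This is the original image moderately pixelated.

Shapes are reduced to large square blocks; fine edges and outlines are lost — a downscale-then-upscale (mosaic) effect.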